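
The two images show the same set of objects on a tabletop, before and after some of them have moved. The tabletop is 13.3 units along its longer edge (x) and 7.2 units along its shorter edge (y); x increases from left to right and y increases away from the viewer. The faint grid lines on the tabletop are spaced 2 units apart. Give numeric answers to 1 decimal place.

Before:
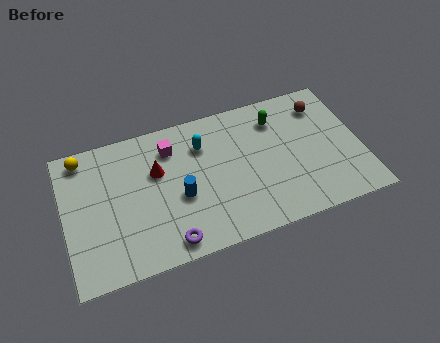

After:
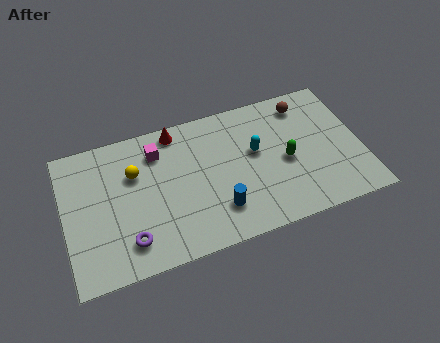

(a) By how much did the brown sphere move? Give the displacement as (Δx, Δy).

(-0.8, 0.3)

The brown sphere was at about (11.8, 5.7) and moved to about (11.0, 6.0).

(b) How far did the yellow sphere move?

2.7

The yellow sphere moved from about (1.0, 6.3) to (3.2, 4.8), a distance of √(2.2² + 1.5²) ≈ 2.7.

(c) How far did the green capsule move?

2.3

From (9.7, 5.6) to (9.9, 3.3), the green capsule covered √(0.2² + 2.3²) ≈ 2.3 units.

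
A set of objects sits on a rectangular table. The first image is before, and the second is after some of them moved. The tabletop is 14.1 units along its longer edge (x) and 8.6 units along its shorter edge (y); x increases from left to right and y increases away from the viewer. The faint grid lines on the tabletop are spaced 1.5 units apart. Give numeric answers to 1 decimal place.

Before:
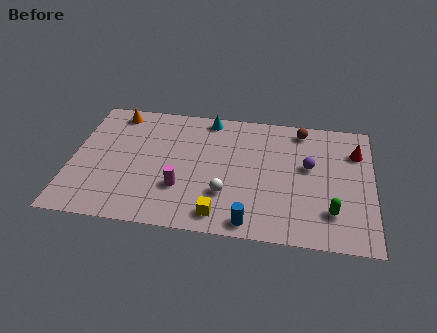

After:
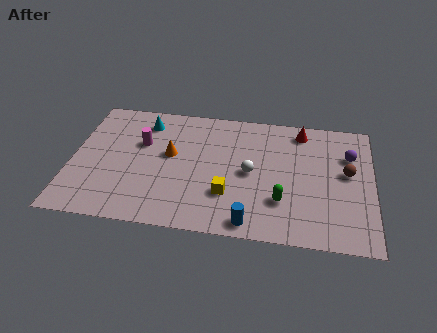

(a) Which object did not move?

the blue cylinder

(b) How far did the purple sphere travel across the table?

2.1

From (11.1, 5.0) to (13.0, 6.0), the purple sphere covered √(1.9² + 1.0²) ≈ 2.1 units.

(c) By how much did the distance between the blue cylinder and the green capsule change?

-1.8

Before: roughly 3.9 units apart; after: 2.1. That's 1.8 units closer together.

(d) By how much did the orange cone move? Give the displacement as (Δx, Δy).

(2.7, -2.6)

The orange cone was at about (1.9, 7.5) and moved to about (4.6, 4.9).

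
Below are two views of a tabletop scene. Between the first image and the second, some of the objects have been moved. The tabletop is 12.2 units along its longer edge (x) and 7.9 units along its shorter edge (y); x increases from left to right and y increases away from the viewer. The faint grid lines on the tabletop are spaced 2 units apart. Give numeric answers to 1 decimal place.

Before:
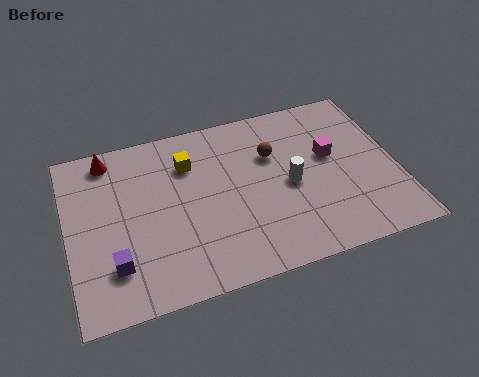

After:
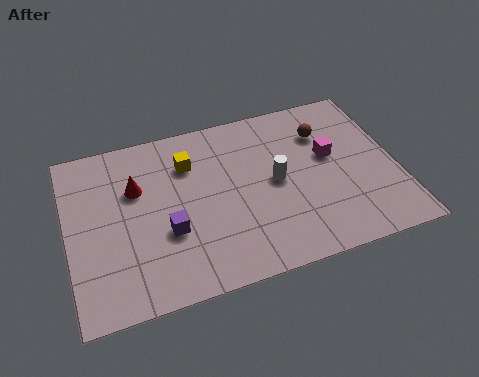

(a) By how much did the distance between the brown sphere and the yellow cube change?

+2.0

They were about 3.1 units apart before and 5.1 after — 2.0 units further apart.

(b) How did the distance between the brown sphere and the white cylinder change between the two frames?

+1.0

They were about 1.7 units apart before and 2.7 after — 1.0 units further apart.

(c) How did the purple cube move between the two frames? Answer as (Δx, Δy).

(2.0, 0.9)

The purple cube was at about (1.6, 2.0) and moved to about (3.6, 2.9).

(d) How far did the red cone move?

1.9

The red cone moved from about (1.7, 6.9) to (2.6, 5.2), a distance of √(0.9² + 1.7²) ≈ 1.9.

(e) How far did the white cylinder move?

0.6

From (8.2, 3.7) to (7.7, 4.0), the white cylinder covered √(0.5² + 0.3²) ≈ 0.6 units.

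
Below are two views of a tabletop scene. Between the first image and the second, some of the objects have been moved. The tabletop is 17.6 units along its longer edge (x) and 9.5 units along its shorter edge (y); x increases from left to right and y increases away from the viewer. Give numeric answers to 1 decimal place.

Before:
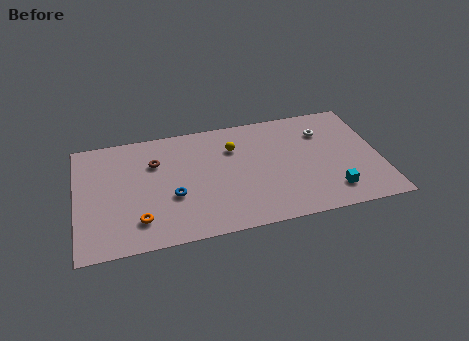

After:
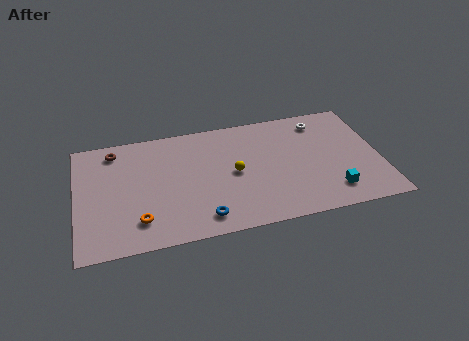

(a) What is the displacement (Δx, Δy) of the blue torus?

(1.6, -2.1)

The blue torus was at about (5.5, 3.6) and moved to about (7.1, 1.5).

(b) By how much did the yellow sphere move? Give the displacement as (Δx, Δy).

(-0.1, -2.1)

From the two frames, the yellow sphere sits at roughly (9.2, 6.8) before and (9.1, 4.7) after.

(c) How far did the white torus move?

0.9

The white torus was near (14.5, 7.0) before and (14.4, 7.9) after, so it travelled √(0.1² + 0.9²) ≈ 0.9 units.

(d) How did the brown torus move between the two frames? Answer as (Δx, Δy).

(-2.3, 1.5)

The brown torus started near (4.6, 6.6) and ended near (2.3, 8.1).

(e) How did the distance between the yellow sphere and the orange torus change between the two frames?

-1.2

Before: roughly 7.4 units apart; after: 6.2. That's 1.2 units closer together.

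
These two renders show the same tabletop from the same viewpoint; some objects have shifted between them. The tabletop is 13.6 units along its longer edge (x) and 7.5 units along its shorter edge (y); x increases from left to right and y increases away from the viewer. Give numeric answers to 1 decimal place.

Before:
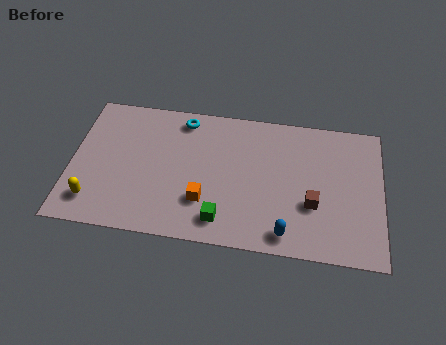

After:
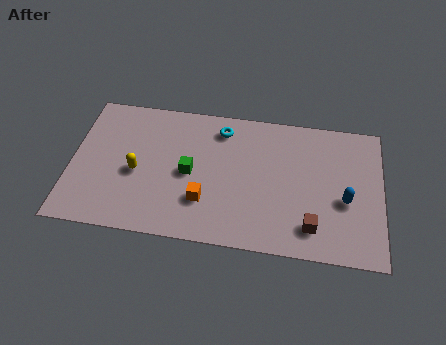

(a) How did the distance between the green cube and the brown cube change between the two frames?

+1.7

They were about 4.1 units apart before and 5.8 after — 1.7 units further apart.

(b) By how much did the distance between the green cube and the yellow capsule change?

-3.3

The distance was about 5.6 in the first image and 2.3 in the second, so they moved 3.3 units closer together.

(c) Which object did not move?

the orange cube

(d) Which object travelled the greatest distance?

the blue capsule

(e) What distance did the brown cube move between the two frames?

1.2

From (10.6, 2.7) to (10.6, 1.5), the brown cube covered √(0.0² + 1.2²) ≈ 1.2 units.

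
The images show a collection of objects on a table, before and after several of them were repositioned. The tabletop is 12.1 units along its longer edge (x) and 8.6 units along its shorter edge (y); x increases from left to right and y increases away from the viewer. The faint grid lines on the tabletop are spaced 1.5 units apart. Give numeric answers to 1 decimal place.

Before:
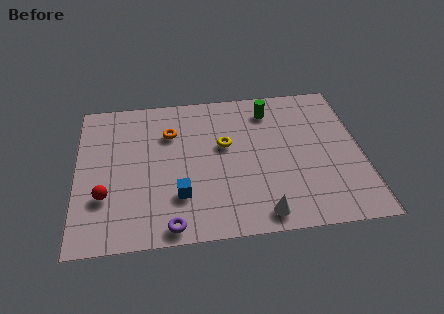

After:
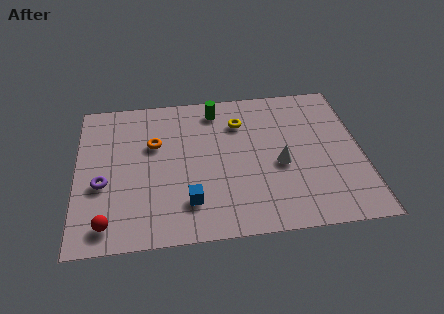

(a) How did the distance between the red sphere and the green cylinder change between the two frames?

-0.6

Before: roughly 8.3 units apart; after: 7.7. That's 0.6 units closer together.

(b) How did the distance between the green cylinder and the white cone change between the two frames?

-1.6

The distance was about 6.0 in the first image and 4.4 in the second, so they moved 1.6 units closer together.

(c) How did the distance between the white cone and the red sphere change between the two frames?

+1.0

The distance was about 6.7 in the first image and 7.7 in the second, so they moved 1.0 units further apart.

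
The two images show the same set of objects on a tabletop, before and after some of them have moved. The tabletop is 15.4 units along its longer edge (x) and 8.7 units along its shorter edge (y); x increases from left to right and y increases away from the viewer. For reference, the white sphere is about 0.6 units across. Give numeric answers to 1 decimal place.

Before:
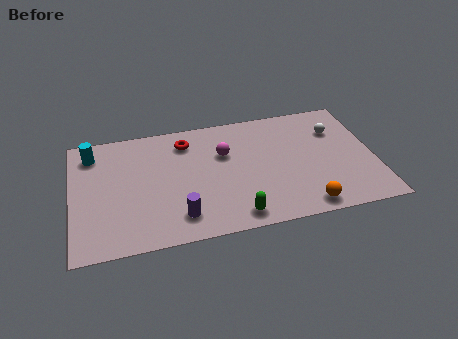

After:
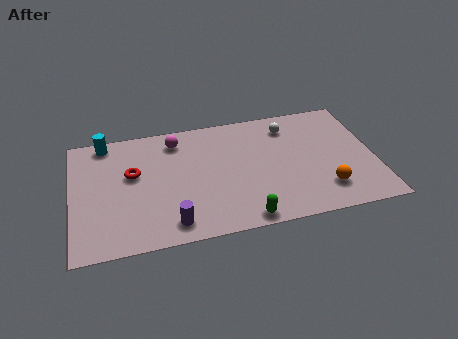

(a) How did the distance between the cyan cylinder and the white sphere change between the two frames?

-3.1

They were about 12.5 units apart before and 9.4 after — 3.1 units closer together.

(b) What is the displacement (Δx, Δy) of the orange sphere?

(1.1, 1.0)

The orange sphere was at about (11.6, 1.0) and moved to about (12.7, 2.0).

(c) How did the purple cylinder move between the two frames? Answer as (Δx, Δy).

(-0.4, -0.4)

From the two frames, the purple cylinder sits at roughly (5.3, 1.7) before and (4.9, 1.3) after.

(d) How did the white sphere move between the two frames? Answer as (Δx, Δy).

(-2.4, 0.8)

The white sphere started near (13.6, 6.2) and ended near (11.2, 7.0).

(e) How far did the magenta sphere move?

2.8

From (7.8, 5.7) to (5.4, 7.2), the magenta sphere covered √(2.4² + 1.5²) ≈ 2.8 units.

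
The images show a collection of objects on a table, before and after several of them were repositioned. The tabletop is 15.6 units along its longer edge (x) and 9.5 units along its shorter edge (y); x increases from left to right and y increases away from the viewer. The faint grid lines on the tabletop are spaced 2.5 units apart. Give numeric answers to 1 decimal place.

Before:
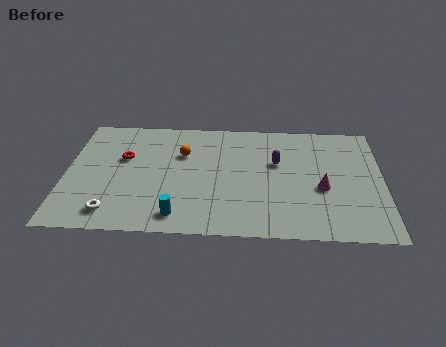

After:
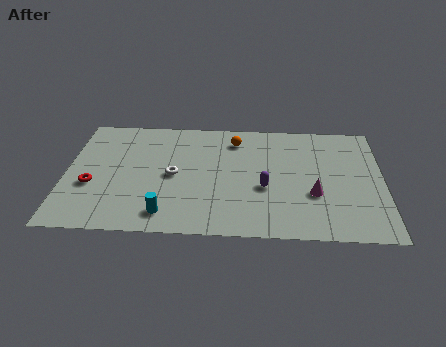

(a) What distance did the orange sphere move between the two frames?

2.9

The orange sphere was near (5.7, 6.4) before and (8.3, 7.7) after, so it travelled √(2.6² + 1.3²) ≈ 2.9 units.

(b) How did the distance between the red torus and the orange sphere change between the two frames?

+5.2

Before: roughly 2.9 units apart; after: 8.1. That's 5.2 units further apart.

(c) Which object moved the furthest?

the white torus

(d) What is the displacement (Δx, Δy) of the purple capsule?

(-0.6, -2.1)

The purple capsule was at about (10.4, 5.9) and moved to about (9.8, 3.8).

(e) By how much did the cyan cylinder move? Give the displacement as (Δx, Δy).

(-0.6, 0.1)

The cyan cylinder was at about (5.6, 1.4) and moved to about (5.0, 1.5).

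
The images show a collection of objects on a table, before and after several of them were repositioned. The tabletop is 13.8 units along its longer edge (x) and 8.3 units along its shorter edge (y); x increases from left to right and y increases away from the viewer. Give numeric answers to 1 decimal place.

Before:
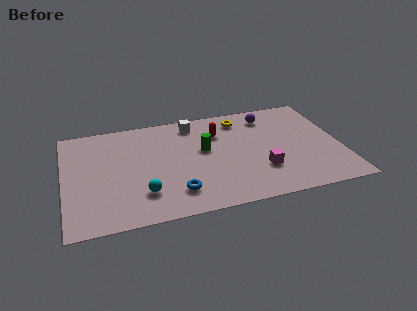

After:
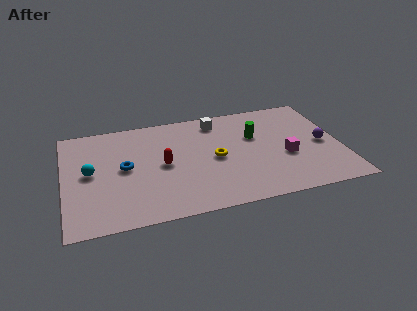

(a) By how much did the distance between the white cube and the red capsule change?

+2.5

Before: roughly 1.6 units apart; after: 4.1. That's 2.5 units further apart.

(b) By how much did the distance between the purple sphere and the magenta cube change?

-2.4

The distance was about 4.4 in the first image and 2.0 in the second, so they moved 2.4 units closer together.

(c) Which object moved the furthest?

the purple sphere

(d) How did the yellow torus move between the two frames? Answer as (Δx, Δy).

(-1.5, -2.9)

From the two frames, the yellow torus sits at roughly (9.0, 6.9) before and (7.5, 4.0) after.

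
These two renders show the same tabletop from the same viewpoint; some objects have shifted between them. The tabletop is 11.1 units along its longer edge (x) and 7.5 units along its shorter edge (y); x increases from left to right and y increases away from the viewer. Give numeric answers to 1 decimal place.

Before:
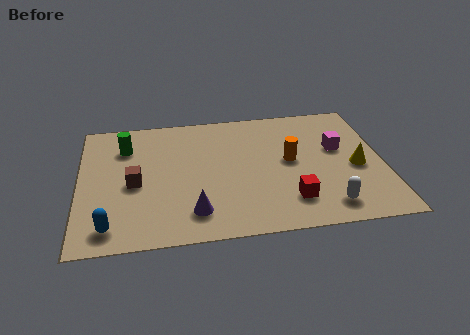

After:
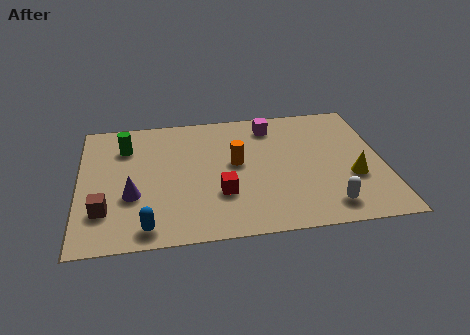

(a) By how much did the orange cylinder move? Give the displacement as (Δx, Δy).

(-2.0, 0.1)

The orange cylinder was at about (7.7, 4.0) and moved to about (5.7, 4.1).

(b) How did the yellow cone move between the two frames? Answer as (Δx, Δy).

(-0.2, -0.6)

From the two frames, the yellow cone sits at roughly (10.1, 3.3) before and (9.9, 2.7) after.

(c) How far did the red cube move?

2.6

The red cube was near (7.6, 1.7) before and (5.1, 2.4) after, so it travelled √(2.5² + 0.7²) ≈ 2.6 units.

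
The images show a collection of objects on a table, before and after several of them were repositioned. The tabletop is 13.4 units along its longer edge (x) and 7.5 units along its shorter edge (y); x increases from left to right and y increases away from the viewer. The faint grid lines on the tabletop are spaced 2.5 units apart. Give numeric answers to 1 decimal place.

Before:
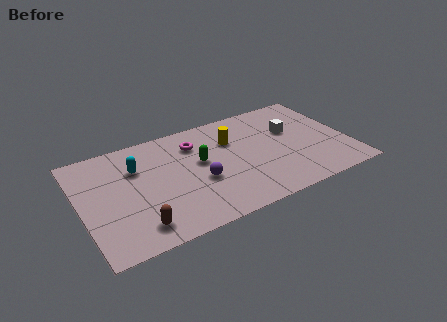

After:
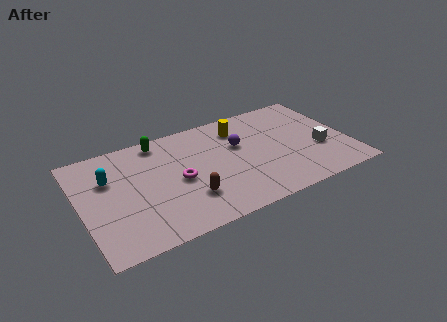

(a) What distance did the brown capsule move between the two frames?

2.7

From (2.5, 1.3) to (5.1, 2.1), the brown capsule covered √(2.6² + 0.8²) ≈ 2.7 units.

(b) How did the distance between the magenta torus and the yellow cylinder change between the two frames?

+2.3

The distance was about 1.9 in the first image and 4.2 in the second, so they moved 2.3 units further apart.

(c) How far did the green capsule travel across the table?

2.9

The green capsule was near (6.0, 4.3) before and (4.2, 6.6) after, so it travelled √(1.8² + 2.3²) ≈ 2.9 units.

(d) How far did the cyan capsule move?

1.4

The cyan capsule was near (2.9, 5.2) before and (1.5, 5.0) after, so it travelled √(1.4² + 0.2²) ≈ 1.4 units.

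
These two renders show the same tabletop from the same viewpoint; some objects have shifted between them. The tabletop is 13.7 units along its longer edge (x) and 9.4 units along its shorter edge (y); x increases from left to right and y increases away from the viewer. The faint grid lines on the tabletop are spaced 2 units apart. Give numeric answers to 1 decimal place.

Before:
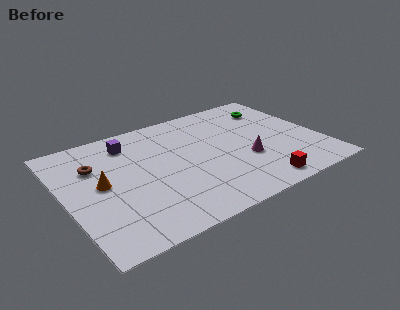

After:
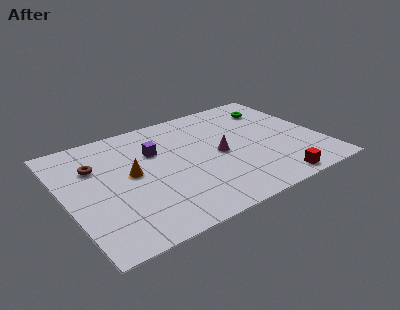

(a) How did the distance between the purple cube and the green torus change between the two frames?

-1.1

They were about 8.0 units apart before and 6.9 after — 1.1 units closer together.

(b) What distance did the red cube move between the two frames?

0.8

From (9.7, 1.1) to (10.5, 0.9), the red cube covered √(0.8² + 0.2²) ≈ 0.8 units.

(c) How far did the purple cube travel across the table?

1.8

The purple cube was near (3.8, 7.6) before and (5.0, 6.3) after, so it travelled √(1.2² + 1.3²) ≈ 1.8 units.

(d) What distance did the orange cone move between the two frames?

1.6

From (1.9, 4.9) to (3.5, 5.0), the orange cone covered √(1.6² + 0.1²) ≈ 1.6 units.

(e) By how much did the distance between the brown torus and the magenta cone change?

-1.6

Before: roughly 8.3 units apart; after: 6.7. That's 1.6 units closer together.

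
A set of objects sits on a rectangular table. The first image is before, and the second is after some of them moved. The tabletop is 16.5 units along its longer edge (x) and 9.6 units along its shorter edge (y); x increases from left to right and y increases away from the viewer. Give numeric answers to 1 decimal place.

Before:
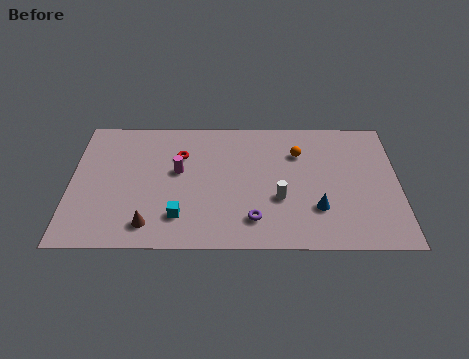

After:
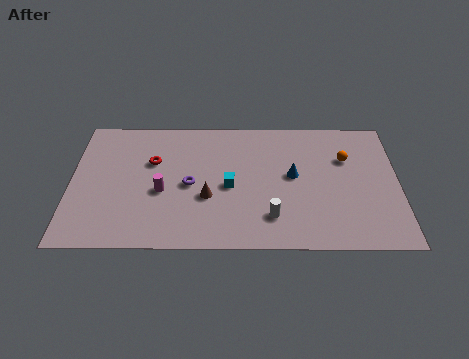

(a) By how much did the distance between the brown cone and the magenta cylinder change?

-1.8

Before: roughly 4.1 units apart; after: 2.3. That's 1.8 units closer together.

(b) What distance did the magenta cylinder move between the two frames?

1.7

The magenta cylinder moved from about (5.4, 5.5) to (4.6, 4.0), a distance of √(0.8² + 1.5²) ≈ 1.7.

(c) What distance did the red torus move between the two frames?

1.5

The red torus moved from about (5.5, 6.7) to (4.1, 6.2), a distance of √(1.4² + 0.5²) ≈ 1.5.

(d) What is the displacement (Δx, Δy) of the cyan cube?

(2.5, 2.2)

The cyan cube started near (5.5, 2.2) and ended near (8.0, 4.4).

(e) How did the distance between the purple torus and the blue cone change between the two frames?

+1.9

The distance was about 3.3 in the first image and 5.2 in the second, so they moved 1.9 units further apart.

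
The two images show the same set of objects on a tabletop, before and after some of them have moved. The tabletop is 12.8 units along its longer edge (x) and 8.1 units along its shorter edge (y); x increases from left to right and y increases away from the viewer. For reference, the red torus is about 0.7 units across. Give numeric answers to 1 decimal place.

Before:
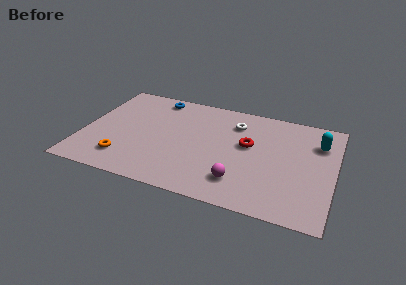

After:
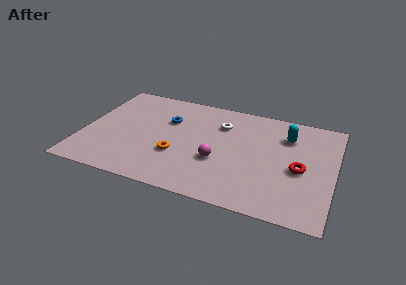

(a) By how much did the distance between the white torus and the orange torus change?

-3.3

They were about 7.0 units apart before and 3.7 after — 3.3 units closer together.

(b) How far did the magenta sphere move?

1.7

The magenta sphere was near (8.2, 1.8) before and (7.0, 3.0) after, so it travelled √(1.2² + 1.2²) ≈ 1.7 units.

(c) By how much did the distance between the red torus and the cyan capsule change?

-1.2

The distance was about 3.7 in the first image and 2.5 in the second, so they moved 1.2 units closer together.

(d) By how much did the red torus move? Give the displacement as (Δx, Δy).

(2.7, -1.1)

The red torus was at about (8.4, 4.7) and moved to about (11.1, 3.6).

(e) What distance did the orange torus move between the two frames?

2.8

The orange torus was near (2.3, 1.7) before and (4.9, 2.8) after, so it travelled √(2.6² + 1.1²) ≈ 2.8 units.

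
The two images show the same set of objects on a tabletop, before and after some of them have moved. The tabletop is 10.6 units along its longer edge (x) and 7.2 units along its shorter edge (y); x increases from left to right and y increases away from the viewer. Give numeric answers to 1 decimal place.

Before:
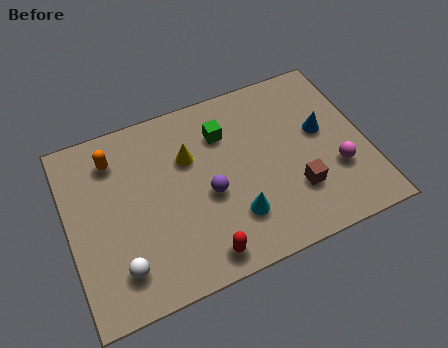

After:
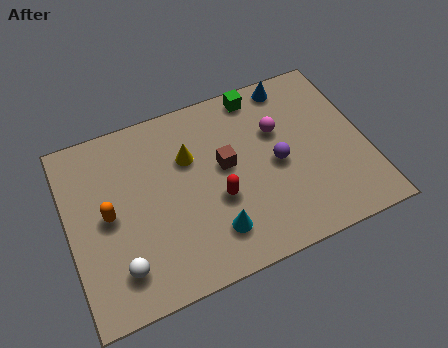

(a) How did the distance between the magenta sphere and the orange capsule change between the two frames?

-2.0

The distance was about 8.3 in the first image and 6.3 in the second, so they moved 2.0 units closer together.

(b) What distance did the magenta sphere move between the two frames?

2.9

The magenta sphere was near (9.4, 2.4) before and (7.6, 4.7) after, so it travelled √(1.8² + 2.3²) ≈ 2.9 units.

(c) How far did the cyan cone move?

0.9

The cyan cone moved from about (5.7, 1.9) to (4.9, 1.6), a distance of √(0.8² + 0.3²) ≈ 0.9.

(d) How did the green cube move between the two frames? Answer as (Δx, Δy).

(1.4, 1.1)

The green cube started near (5.7, 5.3) and ended near (7.1, 6.4).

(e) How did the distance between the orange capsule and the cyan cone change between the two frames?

-1.4

The distance was about 5.4 in the first image and 4.0 in the second, so they moved 1.4 units closer together.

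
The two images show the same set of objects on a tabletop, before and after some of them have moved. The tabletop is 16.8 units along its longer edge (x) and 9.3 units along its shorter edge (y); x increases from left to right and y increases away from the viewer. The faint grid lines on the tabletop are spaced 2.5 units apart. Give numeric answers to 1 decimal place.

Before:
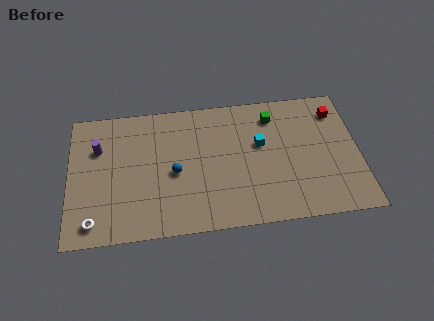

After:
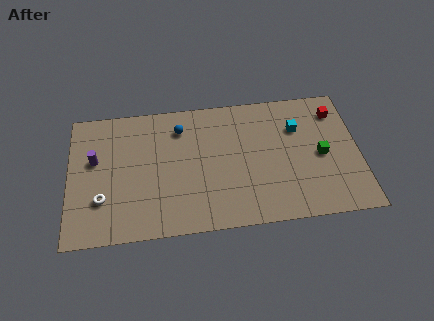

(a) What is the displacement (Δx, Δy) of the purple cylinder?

(-0.2, -0.8)

From the two frames, the purple cylinder sits at roughly (1.7, 6.4) before and (1.5, 5.6) after.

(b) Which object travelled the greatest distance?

the green cube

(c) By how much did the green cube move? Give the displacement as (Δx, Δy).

(2.7, -3.1)

The green cube was at about (11.9, 7.5) and moved to about (14.6, 4.4).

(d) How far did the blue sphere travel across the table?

3.1

The blue sphere was near (6.1, 4.2) before and (6.5, 7.3) after, so it travelled √(0.4² + 3.1²) ≈ 3.1 units.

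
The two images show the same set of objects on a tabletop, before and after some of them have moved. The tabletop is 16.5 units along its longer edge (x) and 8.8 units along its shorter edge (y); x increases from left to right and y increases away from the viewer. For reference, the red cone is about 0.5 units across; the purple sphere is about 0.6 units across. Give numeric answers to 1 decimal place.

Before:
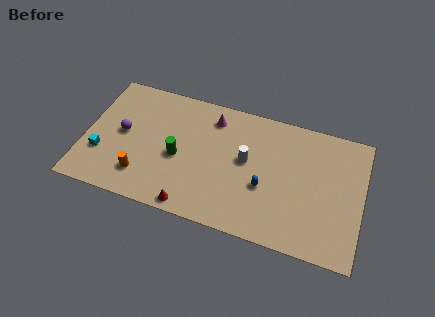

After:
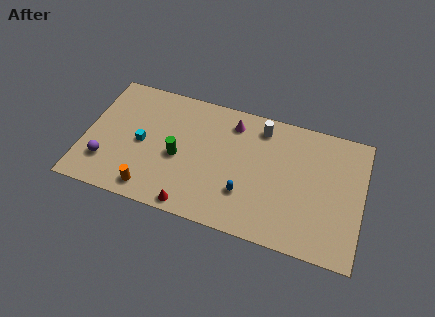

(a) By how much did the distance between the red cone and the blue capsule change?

-1.4

They were about 4.9 units apart before and 3.5 after — 1.4 units closer together.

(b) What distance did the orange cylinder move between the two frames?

1.0

The orange cylinder moved from about (3.6, 2.0) to (4.2, 1.2), a distance of √(0.6² + 0.8²) ≈ 1.0.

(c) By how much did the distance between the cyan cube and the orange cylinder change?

+0.5

Before: roughly 2.6 units apart; after: 3.1. That's 0.5 units further apart.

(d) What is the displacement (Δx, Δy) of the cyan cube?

(2.3, 1.4)

From the two frames, the cyan cube sits at roughly (1.1, 2.8) before and (3.4, 4.2) after.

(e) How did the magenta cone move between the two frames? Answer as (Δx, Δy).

(1.2, 0.0)

The magenta cone was at about (7.4, 7.2) and moved to about (8.6, 7.2).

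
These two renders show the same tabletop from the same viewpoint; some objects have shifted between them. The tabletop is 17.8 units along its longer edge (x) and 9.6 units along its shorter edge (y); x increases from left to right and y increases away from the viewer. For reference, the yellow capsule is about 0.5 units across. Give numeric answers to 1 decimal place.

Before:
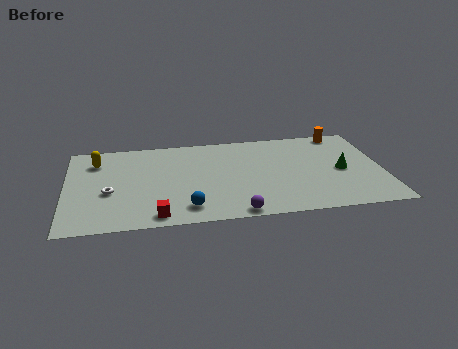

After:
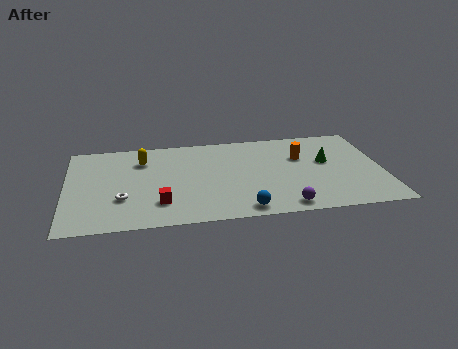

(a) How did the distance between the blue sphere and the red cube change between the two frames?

+3.0

Before: roughly 1.8 units apart; after: 4.8. That's 3.0 units further apart.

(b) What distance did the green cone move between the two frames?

1.4

The green cone moved from about (15.5, 4.5) to (14.7, 5.6), a distance of √(0.8² + 1.1²) ≈ 1.4.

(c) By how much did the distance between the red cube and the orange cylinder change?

-4.2

The distance was about 13.2 in the first image and 9.0 in the second, so they moved 4.2 units closer together.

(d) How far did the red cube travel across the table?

1.3

The red cube was near (5.0, 1.1) before and (5.2, 2.4) after, so it travelled √(0.2² + 1.3²) ≈ 1.3 units.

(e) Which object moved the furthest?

the orange cylinder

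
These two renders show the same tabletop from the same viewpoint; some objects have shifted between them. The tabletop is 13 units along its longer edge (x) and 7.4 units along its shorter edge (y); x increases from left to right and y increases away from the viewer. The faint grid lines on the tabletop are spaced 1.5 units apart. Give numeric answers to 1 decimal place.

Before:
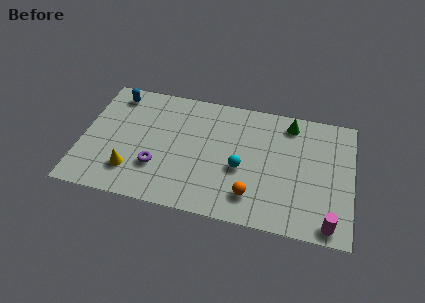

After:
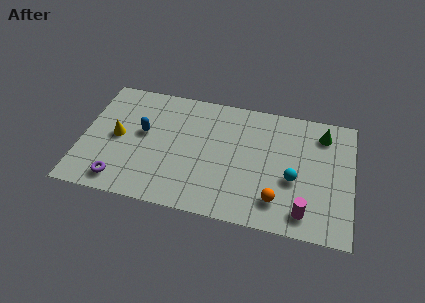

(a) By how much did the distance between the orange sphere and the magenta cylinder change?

-2.4

Before: roughly 3.8 units apart; after: 1.4. That's 2.4 units closer together.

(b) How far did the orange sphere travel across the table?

1.2

The orange sphere moved from about (8.3, 1.6) to (9.5, 1.6), a distance of √(1.2² + 0.0²) ≈ 1.2.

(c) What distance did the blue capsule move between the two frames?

2.6

The blue capsule was near (1.4, 6.3) before and (2.9, 4.2) after, so it travelled √(1.5² + 2.1²) ≈ 2.6 units.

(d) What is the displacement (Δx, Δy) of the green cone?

(1.6, -0.3)

From the two frames, the green cone sits at roughly (9.9, 6.3) before and (11.5, 6.0) after.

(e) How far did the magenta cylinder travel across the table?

1.3

The magenta cylinder moved from about (12.0, 0.8) to (10.8, 1.2), a distance of √(1.2² + 0.4²) ≈ 1.3.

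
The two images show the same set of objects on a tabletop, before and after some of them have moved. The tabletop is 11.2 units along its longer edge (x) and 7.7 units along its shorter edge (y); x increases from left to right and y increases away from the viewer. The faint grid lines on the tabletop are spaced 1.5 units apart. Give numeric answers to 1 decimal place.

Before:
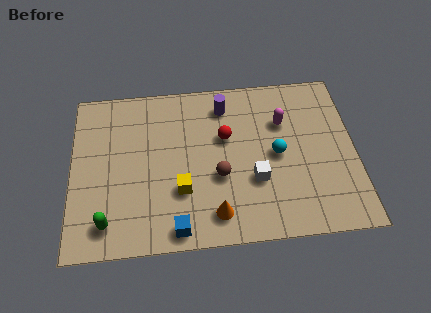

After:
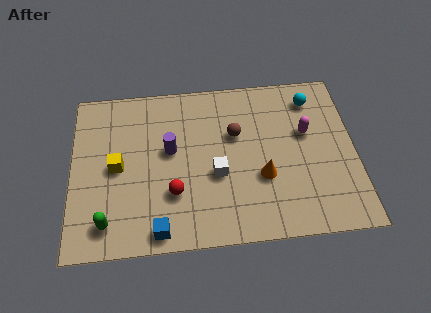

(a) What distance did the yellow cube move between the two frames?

2.8

From (4.3, 2.5) to (1.8, 3.8), the yellow cube covered √(2.5² + 1.3²) ≈ 2.8 units.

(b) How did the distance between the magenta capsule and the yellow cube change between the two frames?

+2.6

The distance was about 5.0 in the first image and 7.6 in the second, so they moved 2.6 units further apart.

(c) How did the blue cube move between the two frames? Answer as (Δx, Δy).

(-0.7, 0.0)

The blue cube was at about (4.1, 0.8) and moved to about (3.4, 0.8).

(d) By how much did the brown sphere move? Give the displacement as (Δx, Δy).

(0.7, 1.9)

From the two frames, the brown sphere sits at roughly (5.8, 3.0) before and (6.5, 4.9) after.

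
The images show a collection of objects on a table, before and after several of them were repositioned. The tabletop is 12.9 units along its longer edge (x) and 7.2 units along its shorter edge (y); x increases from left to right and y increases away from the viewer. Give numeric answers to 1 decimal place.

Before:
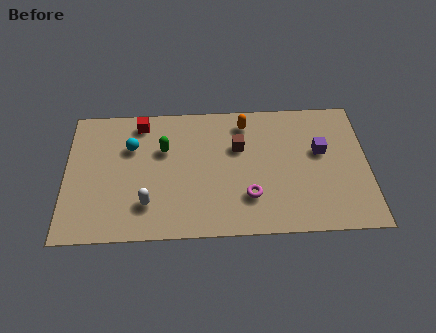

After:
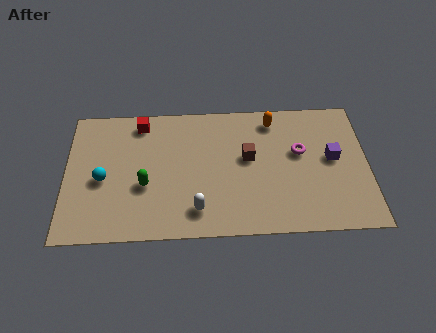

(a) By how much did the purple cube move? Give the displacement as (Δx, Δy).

(0.5, -0.4)

The purple cube was at about (10.9, 4.3) and moved to about (11.4, 3.9).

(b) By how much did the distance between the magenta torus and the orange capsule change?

-1.9

Before: roughly 4.0 units apart; after: 2.1. That's 1.9 units closer together.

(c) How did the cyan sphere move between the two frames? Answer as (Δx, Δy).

(-1.2, -1.7)

The cyan sphere started near (2.8, 4.9) and ended near (1.6, 3.2).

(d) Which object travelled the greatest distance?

the magenta torus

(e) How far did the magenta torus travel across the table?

3.2

The magenta torus moved from about (7.8, 2.0) to (10.0, 4.3), a distance of √(2.2² + 2.3²) ≈ 3.2.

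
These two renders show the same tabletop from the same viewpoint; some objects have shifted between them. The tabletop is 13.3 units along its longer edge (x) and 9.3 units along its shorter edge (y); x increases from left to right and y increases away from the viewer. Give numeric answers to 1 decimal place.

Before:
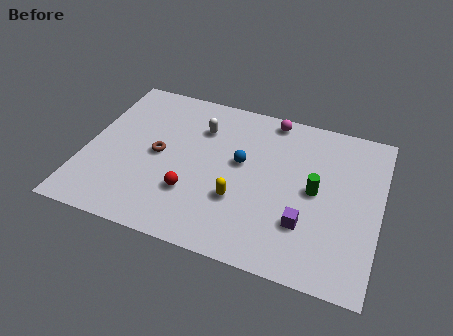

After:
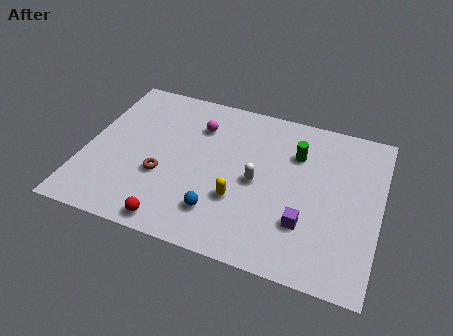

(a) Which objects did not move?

the purple cube and the yellow capsule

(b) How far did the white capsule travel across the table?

3.7

The white capsule moved from about (5.0, 6.8) to (7.8, 4.4), a distance of √(2.8² + 2.4²) ≈ 3.7.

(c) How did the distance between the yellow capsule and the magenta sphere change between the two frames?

-1.0

The distance was about 5.4 in the first image and 4.4 in the second, so they moved 1.0 units closer together.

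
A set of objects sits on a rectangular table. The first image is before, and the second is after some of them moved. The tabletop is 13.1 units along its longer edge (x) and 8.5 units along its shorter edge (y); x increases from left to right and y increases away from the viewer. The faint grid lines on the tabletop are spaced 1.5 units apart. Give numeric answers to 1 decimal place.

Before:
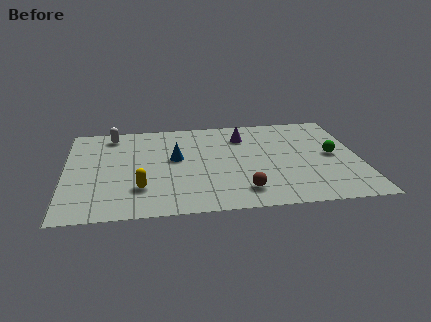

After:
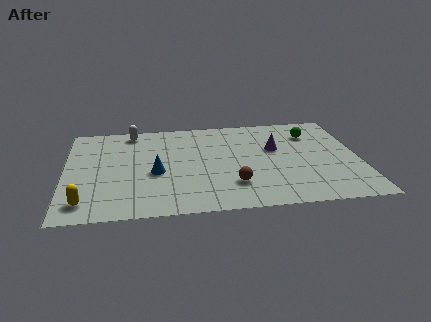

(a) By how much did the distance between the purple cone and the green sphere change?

-2.4

The distance was about 4.5 in the first image and 2.1 in the second, so they moved 2.4 units closer together.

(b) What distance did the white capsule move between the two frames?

0.9

The white capsule was near (2.1, 7.3) before and (3.0, 7.5) after, so it travelled √(0.9² + 0.2²) ≈ 0.9 units.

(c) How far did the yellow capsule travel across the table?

2.6

The yellow capsule moved from about (3.3, 2.3) to (0.9, 1.4), a distance of √(2.4² + 0.9²) ≈ 2.6.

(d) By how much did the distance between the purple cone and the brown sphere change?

-1.3

Before: roughly 4.9 units apart; after: 3.6. That's 1.3 units closer together.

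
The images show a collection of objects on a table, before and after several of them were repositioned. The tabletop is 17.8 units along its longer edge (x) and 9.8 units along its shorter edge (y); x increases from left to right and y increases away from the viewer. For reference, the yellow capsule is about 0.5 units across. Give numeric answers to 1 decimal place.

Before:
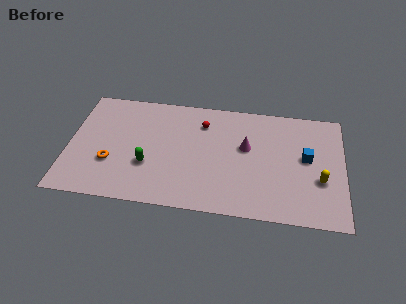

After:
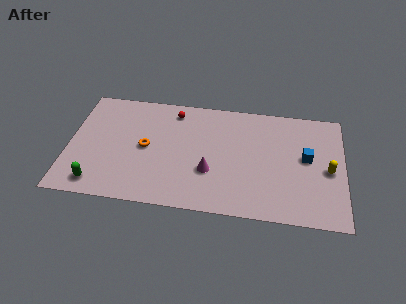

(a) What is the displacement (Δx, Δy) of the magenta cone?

(-2.3, -2.4)

The magenta cone started near (11.5, 5.8) and ended near (9.2, 3.4).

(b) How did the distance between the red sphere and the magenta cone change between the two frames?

+2.1

The distance was about 3.4 in the first image and 5.5 in the second, so they moved 2.1 units further apart.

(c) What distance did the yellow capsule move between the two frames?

1.0

The yellow capsule moved from about (16.3, 3.6) to (16.8, 4.5), a distance of √(0.5² + 0.9²) ≈ 1.0.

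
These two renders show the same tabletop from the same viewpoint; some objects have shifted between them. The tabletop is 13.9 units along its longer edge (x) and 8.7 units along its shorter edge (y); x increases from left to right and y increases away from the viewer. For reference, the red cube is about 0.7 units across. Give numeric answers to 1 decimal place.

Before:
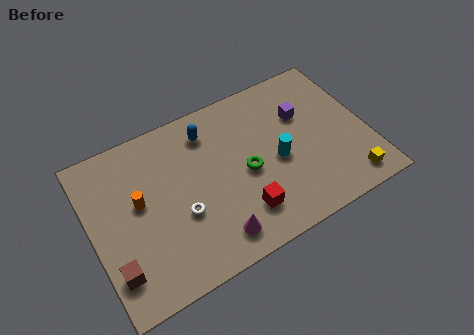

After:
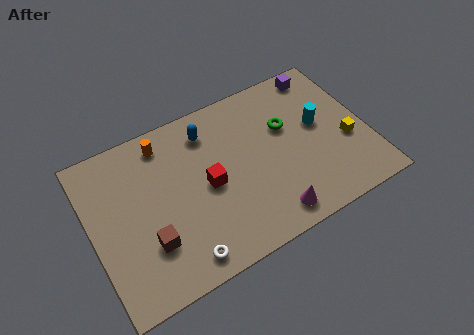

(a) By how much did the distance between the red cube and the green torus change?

+2.3

Before: roughly 2.1 units apart; after: 4.4. That's 2.3 units further apart.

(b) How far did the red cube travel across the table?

2.6

The red cube was near (7.2, 2.0) before and (5.8, 4.2) after, so it travelled √(1.4² + 2.2²) ≈ 2.6 units.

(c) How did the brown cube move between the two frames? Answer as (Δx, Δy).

(1.8, 0.6)

From the two frames, the brown cube sits at roughly (0.8, 2.0) before and (2.6, 2.6) after.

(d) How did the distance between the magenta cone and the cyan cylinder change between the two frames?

+0.4

The distance was about 4.4 in the first image and 4.8 in the second, so they moved 0.4 units further apart.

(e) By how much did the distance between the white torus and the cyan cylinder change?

+3.5

They were about 5.0 units apart before and 8.5 after — 3.5 units further apart.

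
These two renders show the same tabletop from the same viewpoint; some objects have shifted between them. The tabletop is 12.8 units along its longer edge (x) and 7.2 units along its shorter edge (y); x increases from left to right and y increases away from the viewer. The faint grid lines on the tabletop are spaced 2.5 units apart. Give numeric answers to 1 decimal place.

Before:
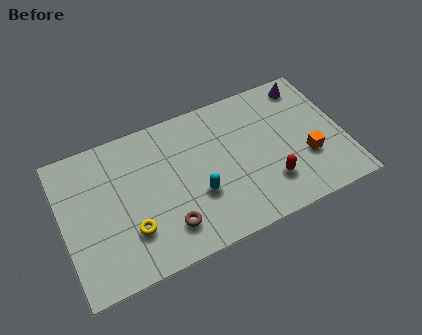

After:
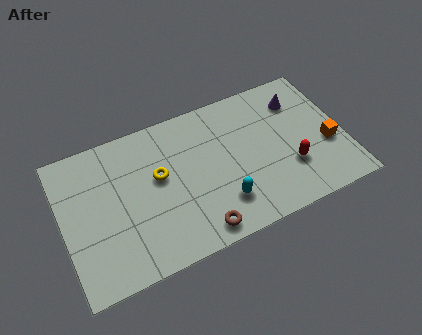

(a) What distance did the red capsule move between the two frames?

1.1

The red capsule moved from about (9.2, 1.9) to (10.2, 2.3), a distance of √(1.0² + 0.4²) ≈ 1.1.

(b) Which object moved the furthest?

the yellow torus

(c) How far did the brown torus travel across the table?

1.5

The brown torus was near (4.5, 1.6) before and (5.8, 0.9) after, so it travelled √(1.3² + 0.7²) ≈ 1.5 units.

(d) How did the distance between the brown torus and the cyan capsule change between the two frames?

-0.3

The distance was about 1.8 in the first image and 1.5 in the second, so they moved 0.3 units closer together.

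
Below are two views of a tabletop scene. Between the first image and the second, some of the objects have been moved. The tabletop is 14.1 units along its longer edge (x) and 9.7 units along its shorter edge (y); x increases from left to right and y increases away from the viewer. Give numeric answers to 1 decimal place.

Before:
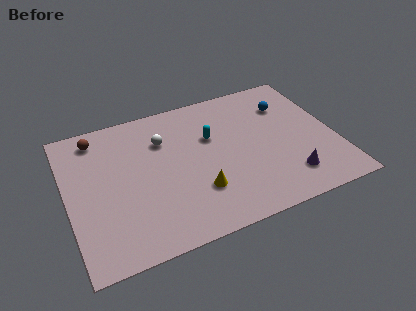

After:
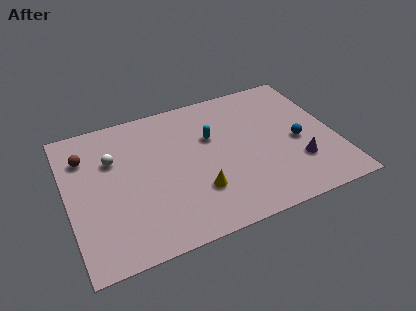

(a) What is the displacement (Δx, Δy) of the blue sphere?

(0.2, -2.8)

The blue sphere was at about (11.9, 7.1) and moved to about (12.1, 4.3).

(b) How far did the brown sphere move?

1.3

The brown sphere moved from about (1.8, 8.3) to (1.1, 7.2), a distance of √(0.7² + 1.1²) ≈ 1.3.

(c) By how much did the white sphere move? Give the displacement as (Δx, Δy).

(-2.7, -0.4)

The white sphere was at about (5.2, 6.9) and moved to about (2.5, 6.5).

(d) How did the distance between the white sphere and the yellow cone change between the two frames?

+1.2

The distance was about 4.3 in the first image and 5.5 in the second, so they moved 1.2 units further apart.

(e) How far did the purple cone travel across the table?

1.0

From (11.3, 2.0) to (11.9, 2.8), the purple cone covered √(0.6² + 0.8²) ≈ 1.0 units.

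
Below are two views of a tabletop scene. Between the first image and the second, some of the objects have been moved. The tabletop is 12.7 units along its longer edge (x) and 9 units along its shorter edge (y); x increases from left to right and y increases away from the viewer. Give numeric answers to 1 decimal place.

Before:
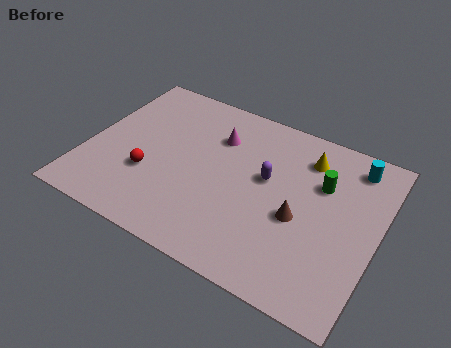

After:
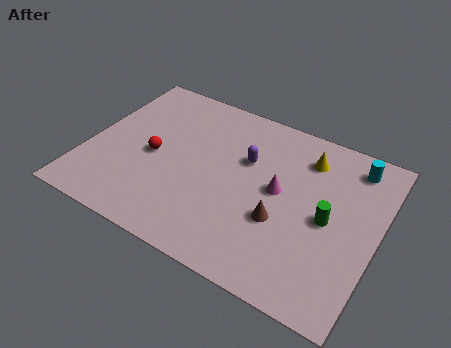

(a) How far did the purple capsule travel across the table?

1.2

From (7.8, 5.2) to (6.8, 5.8), the purple capsule covered √(1.0² + 0.6²) ≈ 1.2 units.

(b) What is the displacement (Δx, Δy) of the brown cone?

(-0.7, -0.5)

From the two frames, the brown cone sits at roughly (9.4, 3.8) before and (8.7, 3.3) after.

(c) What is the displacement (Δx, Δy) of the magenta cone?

(3.0, -1.7)

The magenta cone started near (5.4, 6.5) and ended near (8.4, 4.8).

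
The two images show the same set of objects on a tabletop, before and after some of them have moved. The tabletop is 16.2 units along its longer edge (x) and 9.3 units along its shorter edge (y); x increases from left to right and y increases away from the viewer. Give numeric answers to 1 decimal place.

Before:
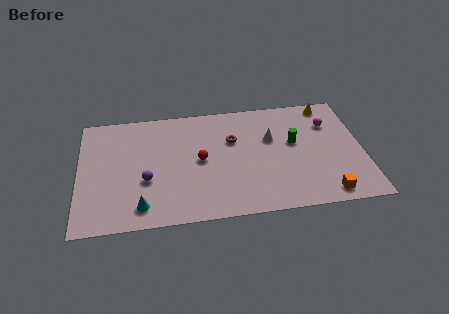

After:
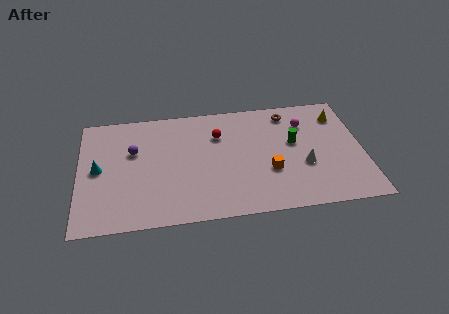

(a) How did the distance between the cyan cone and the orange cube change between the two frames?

-0.6

Before: roughly 10.4 units apart; after: 9.8. That's 0.6 units closer together.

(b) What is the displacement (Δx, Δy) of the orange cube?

(-3.1, 2.2)

From the two frames, the orange cube sits at roughly (13.9, 1.1) before and (10.8, 3.3) after.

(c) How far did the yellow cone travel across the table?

1.2

From (14.4, 8.3) to (15.0, 7.3), the yellow cone covered √(0.6² + 1.0²) ≈ 1.2 units.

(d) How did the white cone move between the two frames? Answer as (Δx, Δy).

(1.8, -2.4)

From the two frames, the white cone sits at roughly (11.0, 5.9) before and (12.8, 3.5) after.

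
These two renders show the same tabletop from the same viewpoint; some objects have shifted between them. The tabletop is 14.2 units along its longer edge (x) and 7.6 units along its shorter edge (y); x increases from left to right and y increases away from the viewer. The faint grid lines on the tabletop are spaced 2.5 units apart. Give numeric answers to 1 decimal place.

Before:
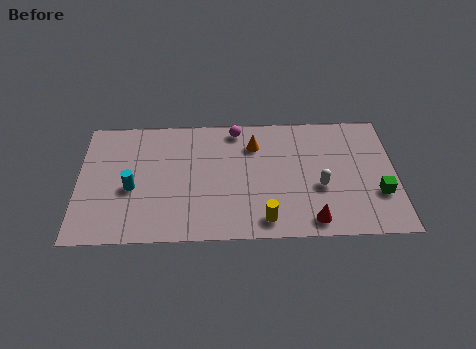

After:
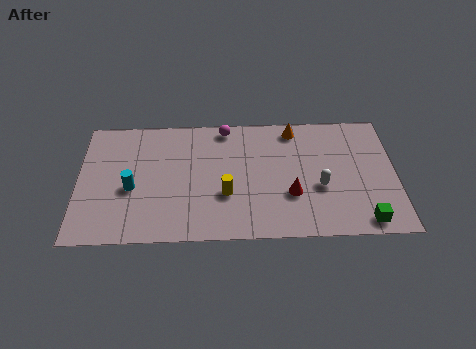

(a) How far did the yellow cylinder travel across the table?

2.3

From (8.3, 1.1) to (6.6, 2.7), the yellow cylinder covered √(1.7² + 1.6²) ≈ 2.3 units.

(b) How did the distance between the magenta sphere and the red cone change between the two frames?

-1.5

The distance was about 6.6 in the first image and 5.1 in the second, so they moved 1.5 units closer together.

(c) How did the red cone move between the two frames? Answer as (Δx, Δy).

(-0.9, 1.6)

From the two frames, the red cone sits at roughly (10.4, 1.0) before and (9.5, 2.6) after.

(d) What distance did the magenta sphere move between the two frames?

0.5

From (7.1, 6.7) to (6.6, 6.8), the magenta sphere covered √(0.5² + 0.1²) ≈ 0.5 units.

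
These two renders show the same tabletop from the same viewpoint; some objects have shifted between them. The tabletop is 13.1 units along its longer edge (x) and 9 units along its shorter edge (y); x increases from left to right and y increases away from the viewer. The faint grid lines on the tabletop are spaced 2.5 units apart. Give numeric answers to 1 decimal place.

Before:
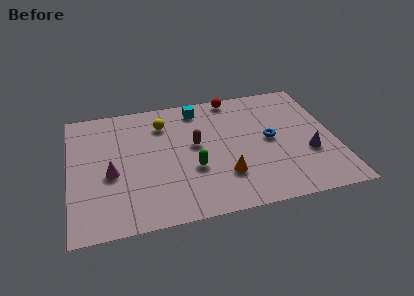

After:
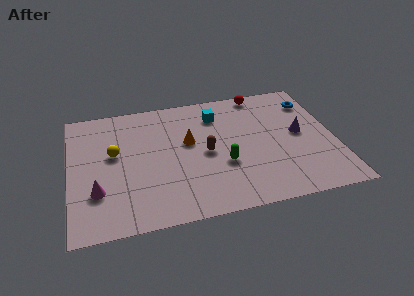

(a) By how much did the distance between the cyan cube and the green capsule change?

-0.7

Before: roughly 4.4 units apart; after: 3.7. That's 0.7 units closer together.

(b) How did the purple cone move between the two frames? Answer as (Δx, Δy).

(-0.3, 1.5)

The purple cone started near (11.7, 3.2) and ended near (11.4, 4.7).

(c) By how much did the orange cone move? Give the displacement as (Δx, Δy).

(-1.6, 2.8)

The orange cone started near (7.5, 2.5) and ended near (5.9, 5.3).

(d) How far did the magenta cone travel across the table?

1.3

The magenta cone moved from about (2.0, 3.8) to (1.3, 2.7), a distance of √(0.7² + 1.1²) ≈ 1.3.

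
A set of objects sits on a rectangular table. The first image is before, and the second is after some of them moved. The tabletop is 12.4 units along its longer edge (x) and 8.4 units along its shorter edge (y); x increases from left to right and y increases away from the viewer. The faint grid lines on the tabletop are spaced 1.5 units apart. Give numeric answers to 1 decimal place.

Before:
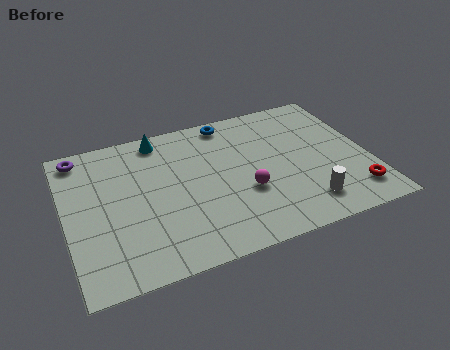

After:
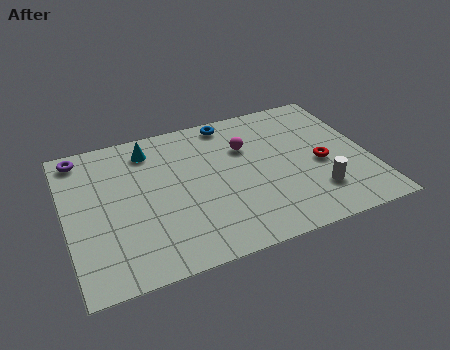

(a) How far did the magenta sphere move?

2.6

The magenta sphere was near (7.2, 3.1) before and (7.5, 5.7) after, so it travelled √(0.3² + 2.6²) ≈ 2.6 units.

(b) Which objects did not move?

the blue torus and the purple torus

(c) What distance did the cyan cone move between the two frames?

0.7

The cyan cone was near (4.1, 7.4) before and (3.6, 6.9) after, so it travelled √(0.5² + 0.5²) ≈ 0.7 units.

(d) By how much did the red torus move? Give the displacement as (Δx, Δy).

(-1.1, 2.1)

The red torus started near (11.5, 1.6) and ended near (10.4, 3.7).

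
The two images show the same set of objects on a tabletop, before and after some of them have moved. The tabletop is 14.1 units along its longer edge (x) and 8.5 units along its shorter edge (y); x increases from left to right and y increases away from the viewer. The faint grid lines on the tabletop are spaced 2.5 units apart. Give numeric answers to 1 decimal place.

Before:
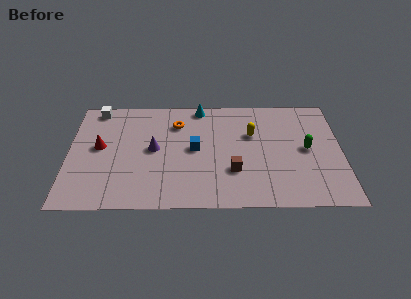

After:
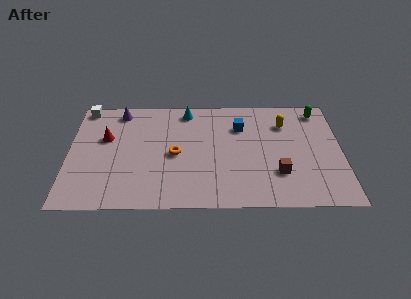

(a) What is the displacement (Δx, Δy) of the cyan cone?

(-0.7, -0.3)

The cyan cone started near (6.8, 7.7) and ended near (6.1, 7.4).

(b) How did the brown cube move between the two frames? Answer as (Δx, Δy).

(2.3, -0.2)

The brown cube was at about (8.5, 2.7) and moved to about (10.8, 2.5).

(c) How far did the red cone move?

0.8

From (1.6, 4.6) to (1.9, 5.3), the red cone covered √(0.3² + 0.7²) ≈ 0.8 units.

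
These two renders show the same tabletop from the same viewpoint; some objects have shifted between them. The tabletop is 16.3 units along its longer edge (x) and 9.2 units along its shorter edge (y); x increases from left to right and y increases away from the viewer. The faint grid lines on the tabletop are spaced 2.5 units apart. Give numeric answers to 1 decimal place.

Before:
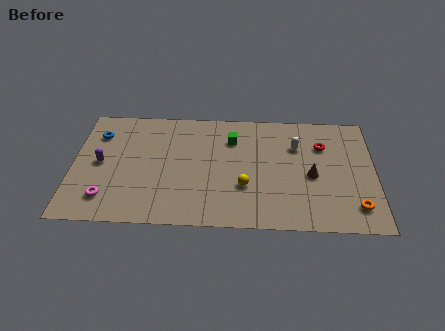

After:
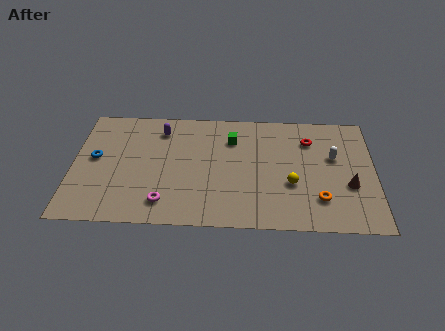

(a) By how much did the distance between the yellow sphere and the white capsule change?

-1.1

Before: roughly 4.3 units apart; after: 3.2. That's 1.1 units closer together.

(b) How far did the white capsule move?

2.2

The white capsule was near (12.1, 6.4) before and (14.1, 5.6) after, so it travelled √(2.0² + 0.8²) ≈ 2.2 units.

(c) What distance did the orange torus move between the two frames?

2.0

The orange torus was near (15.2, 1.8) before and (13.3, 2.3) after, so it travelled √(1.9² + 0.5²) ≈ 2.0 units.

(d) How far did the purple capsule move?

4.3

The purple capsule moved from about (1.5, 4.6) to (4.7, 7.4), a distance of √(3.2² + 2.8²) ≈ 4.3.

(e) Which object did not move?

the green cube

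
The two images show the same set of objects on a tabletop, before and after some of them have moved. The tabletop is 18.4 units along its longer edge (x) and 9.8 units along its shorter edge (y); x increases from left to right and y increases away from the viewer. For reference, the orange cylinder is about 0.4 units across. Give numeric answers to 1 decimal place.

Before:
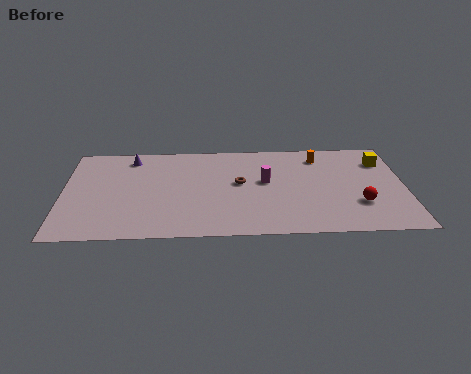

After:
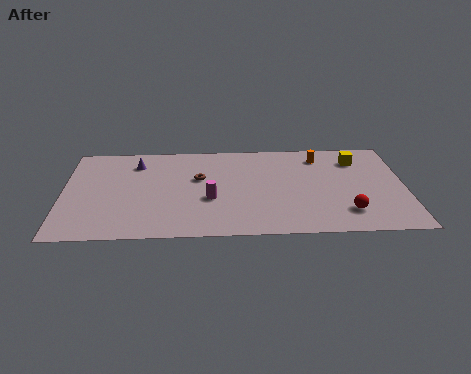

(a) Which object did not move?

the orange cylinder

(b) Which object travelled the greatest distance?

the magenta cylinder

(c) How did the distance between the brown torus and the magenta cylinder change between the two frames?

+0.9

They were about 1.4 units apart before and 2.3 after — 0.9 units further apart.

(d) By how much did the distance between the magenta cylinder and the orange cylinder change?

+3.4

They were about 3.9 units apart before and 7.3 after — 3.4 units further apart.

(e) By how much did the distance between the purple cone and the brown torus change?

-2.8

Before: roughly 6.6 units apart; after: 3.8. That's 2.8 units closer together.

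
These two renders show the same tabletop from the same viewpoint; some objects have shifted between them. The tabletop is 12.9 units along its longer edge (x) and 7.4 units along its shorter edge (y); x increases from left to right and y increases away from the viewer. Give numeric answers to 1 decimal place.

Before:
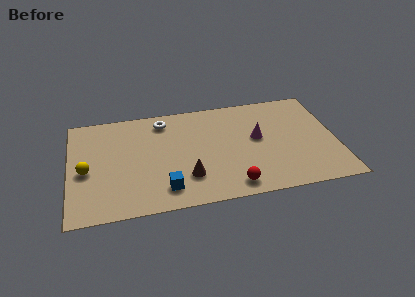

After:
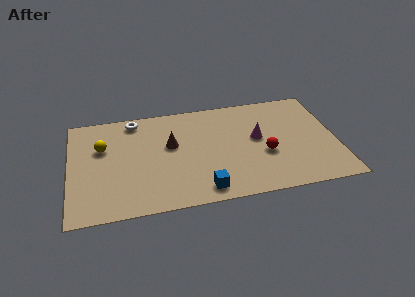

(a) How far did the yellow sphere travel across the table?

1.7

The yellow sphere was near (0.8, 3.3) before and (1.6, 4.8) after, so it travelled √(0.8² + 1.5²) ≈ 1.7 units.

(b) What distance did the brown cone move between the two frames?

2.5

The brown cone moved from about (5.6, 2.0) to (4.9, 4.4), a distance of √(0.7² + 2.4²) ≈ 2.5.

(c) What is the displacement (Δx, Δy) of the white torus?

(-1.4, 0.3)

The white torus started near (4.6, 6.2) and ended near (3.2, 6.5).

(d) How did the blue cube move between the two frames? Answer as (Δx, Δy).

(1.8, -0.4)

The blue cube was at about (4.5, 1.4) and moved to about (6.3, 1.0).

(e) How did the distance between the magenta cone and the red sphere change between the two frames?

-2.2

They were about 3.4 units apart before and 1.2 after — 2.2 units closer together.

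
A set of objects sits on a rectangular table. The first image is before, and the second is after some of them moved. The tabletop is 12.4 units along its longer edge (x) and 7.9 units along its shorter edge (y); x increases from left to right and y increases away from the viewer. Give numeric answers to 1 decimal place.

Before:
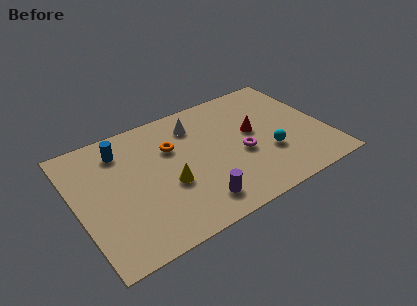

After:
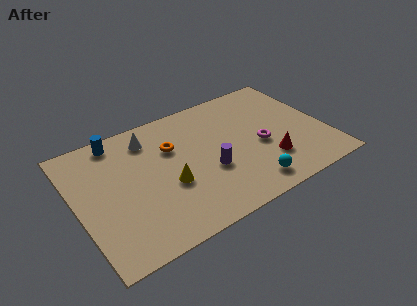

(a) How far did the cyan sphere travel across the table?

2.0

The cyan sphere was near (9.4, 2.7) before and (8.1, 1.2) after, so it travelled √(1.3² + 1.5²) ≈ 2.0 units.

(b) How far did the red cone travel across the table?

2.2

The red cone was near (8.9, 4.4) before and (9.3, 2.2) after, so it travelled √(0.4² + 2.2²) ≈ 2.2 units.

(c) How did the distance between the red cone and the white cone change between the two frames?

+3.6

The distance was about 3.2 in the first image and 6.8 in the second, so they moved 3.6 units further apart.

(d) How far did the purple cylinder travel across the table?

1.8

The purple cylinder moved from about (5.5, 1.4) to (6.4, 3.0), a distance of √(0.9² + 1.6²) ≈ 1.8.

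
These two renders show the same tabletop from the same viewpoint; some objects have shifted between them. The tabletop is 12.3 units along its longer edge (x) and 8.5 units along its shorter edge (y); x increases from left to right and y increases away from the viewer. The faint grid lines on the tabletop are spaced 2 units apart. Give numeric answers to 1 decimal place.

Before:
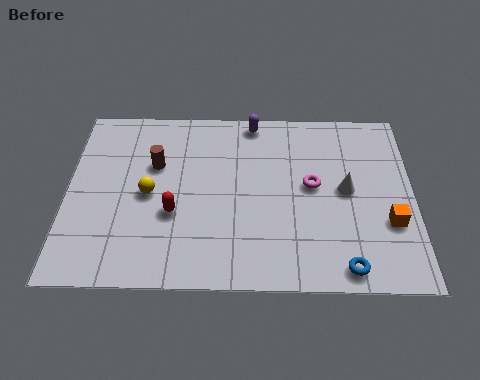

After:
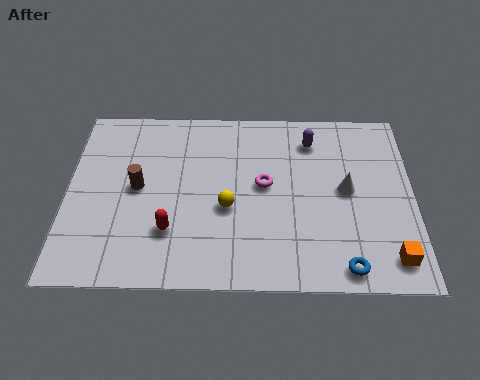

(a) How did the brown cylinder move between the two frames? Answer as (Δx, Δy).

(-0.6, -1.1)

The brown cylinder started near (3.1, 5.5) and ended near (2.5, 4.4).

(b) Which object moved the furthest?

the yellow sphere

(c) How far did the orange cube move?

1.6

The orange cube moved from about (11.4, 2.9) to (11.4, 1.3), a distance of √(0.0² + 1.6²) ≈ 1.6.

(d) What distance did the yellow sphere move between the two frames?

2.9

The yellow sphere was near (2.9, 4.1) before and (5.7, 3.5) after, so it travelled √(2.8² + 0.6²) ≈ 2.9 units.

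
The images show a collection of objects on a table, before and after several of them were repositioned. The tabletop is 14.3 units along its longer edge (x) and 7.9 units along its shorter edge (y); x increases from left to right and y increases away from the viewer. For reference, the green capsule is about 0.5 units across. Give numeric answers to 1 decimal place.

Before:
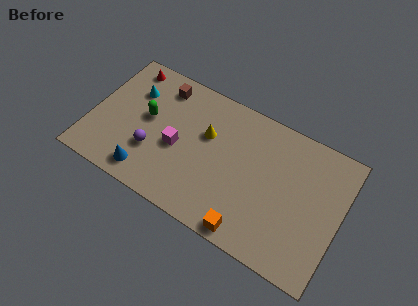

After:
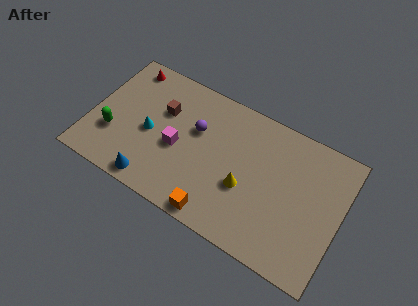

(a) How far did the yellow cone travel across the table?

3.1

The yellow cone was near (6.5, 5.0) before and (9.0, 3.1) after, so it travelled √(2.5² + 1.9²) ≈ 3.1 units.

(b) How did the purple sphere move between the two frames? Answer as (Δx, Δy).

(2.2, 2.4)

The purple sphere started near (3.7, 2.6) and ended near (5.9, 5.0).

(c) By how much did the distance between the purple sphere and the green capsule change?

+3.2

The distance was about 1.9 in the first image and 5.1 in the second, so they moved 3.2 units further apart.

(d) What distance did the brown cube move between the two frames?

1.4

The brown cube moved from about (3.6, 6.6) to (3.9, 5.2), a distance of √(0.3² + 1.4²) ≈ 1.4.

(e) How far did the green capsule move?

2.5

From (3.1, 4.4) to (1.4, 2.6), the green capsule covered √(1.7² + 1.8²) ≈ 2.5 units.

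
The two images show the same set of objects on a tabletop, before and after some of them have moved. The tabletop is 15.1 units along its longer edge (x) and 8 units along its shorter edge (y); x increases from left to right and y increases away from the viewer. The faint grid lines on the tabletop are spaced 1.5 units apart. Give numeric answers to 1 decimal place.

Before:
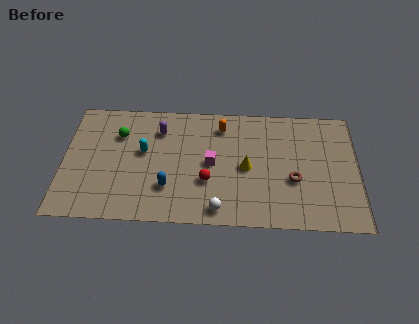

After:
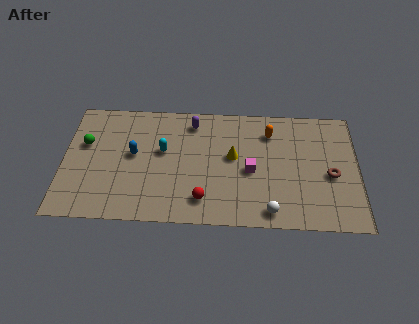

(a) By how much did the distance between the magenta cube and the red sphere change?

+1.9

Before: roughly 1.2 units apart; after: 3.1. That's 1.9 units further apart.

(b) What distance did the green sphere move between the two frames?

1.8

From (2.8, 5.7) to (1.1, 5.0), the green sphere covered √(1.7² + 0.7²) ≈ 1.8 units.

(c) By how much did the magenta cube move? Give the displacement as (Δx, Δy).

(2.0, -0.4)

The magenta cube started near (7.6, 4.0) and ended near (9.6, 3.6).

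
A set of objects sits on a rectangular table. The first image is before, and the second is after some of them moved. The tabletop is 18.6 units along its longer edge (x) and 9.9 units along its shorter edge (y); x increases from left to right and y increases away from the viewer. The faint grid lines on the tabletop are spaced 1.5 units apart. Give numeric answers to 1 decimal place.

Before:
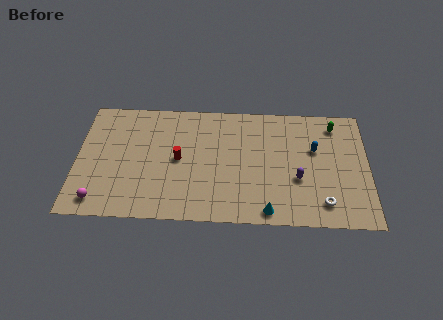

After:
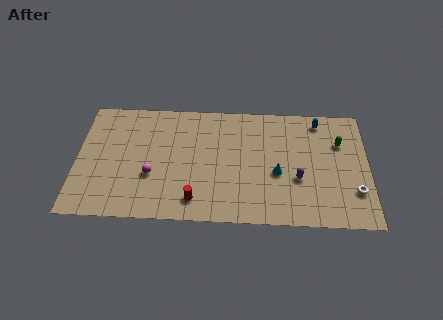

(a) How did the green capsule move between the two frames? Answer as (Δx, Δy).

(0.3, -1.5)

The green capsule started near (16.5, 8.3) and ended near (16.8, 6.8).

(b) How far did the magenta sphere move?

4.0

From (1.5, 1.4) to (4.8, 3.6), the magenta sphere covered √(3.3² + 2.2²) ≈ 4.0 units.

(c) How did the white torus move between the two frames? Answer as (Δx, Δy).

(2.0, 1.0)

From the two frames, the white torus sits at roughly (15.7, 1.8) before and (17.7, 2.8) after.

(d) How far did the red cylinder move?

3.5

From (6.5, 5.0) to (7.6, 1.7), the red cylinder covered √(1.1² + 3.3²) ≈ 3.5 units.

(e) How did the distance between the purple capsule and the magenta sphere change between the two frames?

-3.5

The distance was about 12.8 in the first image and 9.3 in the second, so they moved 3.5 units closer together.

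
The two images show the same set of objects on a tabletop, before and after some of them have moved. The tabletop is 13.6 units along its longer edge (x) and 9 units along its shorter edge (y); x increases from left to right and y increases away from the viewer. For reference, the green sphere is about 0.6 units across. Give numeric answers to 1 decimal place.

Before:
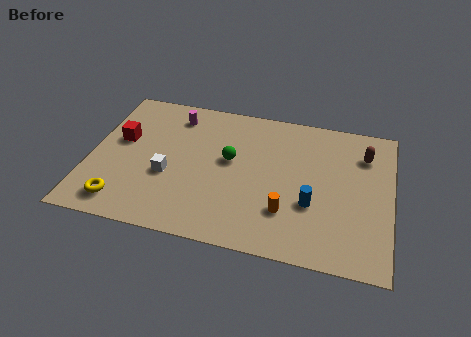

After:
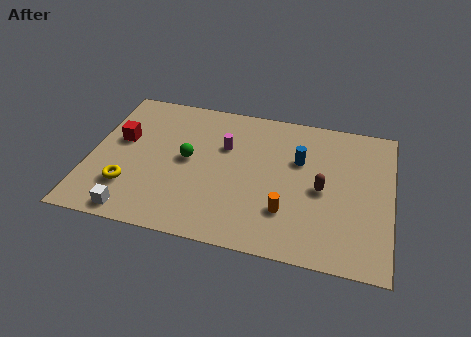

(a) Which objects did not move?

the orange cylinder and the red cube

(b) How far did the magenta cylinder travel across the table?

2.8

The magenta cylinder was near (3.6, 7.4) before and (6.0, 5.9) after, so it travelled √(2.4² + 1.5²) ≈ 2.8 units.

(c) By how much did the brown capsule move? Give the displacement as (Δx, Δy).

(-1.8, -2.6)

The brown capsule started near (12.3, 6.8) and ended near (10.5, 4.2).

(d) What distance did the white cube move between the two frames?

2.9

From (3.6, 3.5) to (2.3, 0.9), the white cube covered √(1.3² + 2.6²) ≈ 2.9 units.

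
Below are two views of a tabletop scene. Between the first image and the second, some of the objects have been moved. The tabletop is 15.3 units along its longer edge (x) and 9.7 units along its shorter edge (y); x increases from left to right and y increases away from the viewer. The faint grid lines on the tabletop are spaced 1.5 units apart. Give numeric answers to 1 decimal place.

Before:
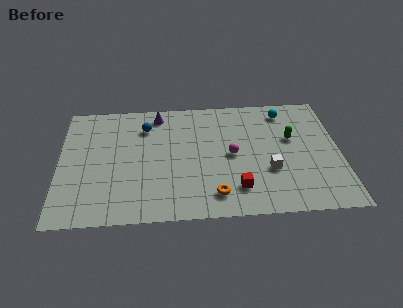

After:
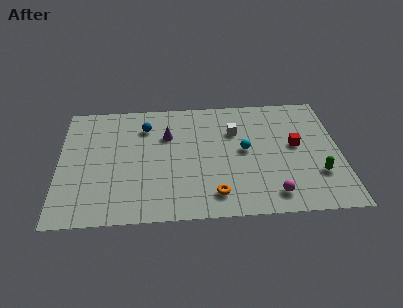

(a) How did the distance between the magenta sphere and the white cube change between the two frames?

+3.1

The distance was about 2.4 in the first image and 5.5 in the second, so they moved 3.1 units further apart.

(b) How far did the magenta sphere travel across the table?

3.9

The magenta sphere was near (9.4, 4.8) before and (11.5, 1.5) after, so it travelled √(2.1² + 3.3²) ≈ 3.9 units.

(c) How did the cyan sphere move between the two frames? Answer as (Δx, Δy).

(-2.3, -3.1)

The cyan sphere started near (12.4, 8.2) and ended near (10.1, 5.1).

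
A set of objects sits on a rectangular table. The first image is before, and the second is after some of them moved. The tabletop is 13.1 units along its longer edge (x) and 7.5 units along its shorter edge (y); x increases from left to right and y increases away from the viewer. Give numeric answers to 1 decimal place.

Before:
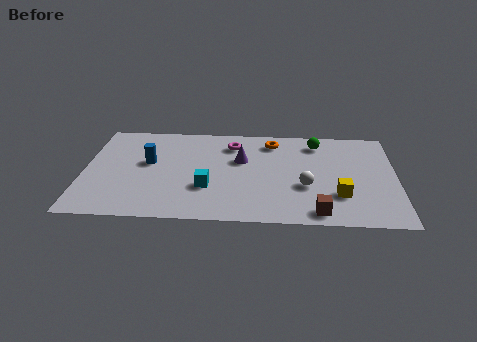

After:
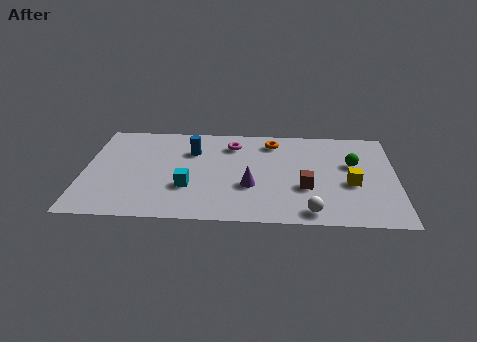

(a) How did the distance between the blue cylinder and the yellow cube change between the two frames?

-1.2

They were about 8.3 units apart before and 7.1 after — 1.2 units closer together.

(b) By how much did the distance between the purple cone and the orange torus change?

+1.6

Before: roughly 2.0 units apart; after: 3.6. That's 1.6 units further apart.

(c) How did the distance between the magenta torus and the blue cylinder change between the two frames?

-2.0

They were about 3.8 units apart before and 1.8 after — 2.0 units closer together.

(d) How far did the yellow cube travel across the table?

1.0

The yellow cube was near (10.7, 2.2) before and (11.2, 3.1) after, so it travelled √(0.5² + 0.9²) ≈ 1.0 units.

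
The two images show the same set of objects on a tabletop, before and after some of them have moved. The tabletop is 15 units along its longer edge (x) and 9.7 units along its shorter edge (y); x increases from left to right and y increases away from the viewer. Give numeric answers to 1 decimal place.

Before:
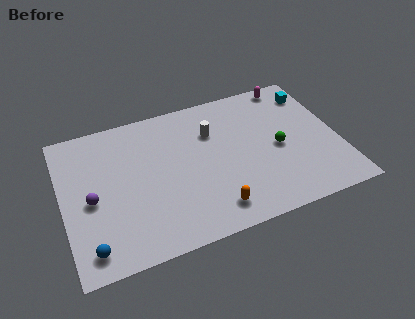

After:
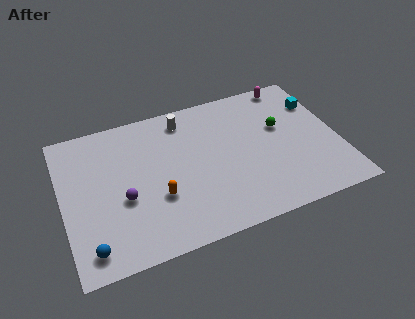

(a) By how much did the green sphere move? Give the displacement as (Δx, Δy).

(0.3, 1.4)

The green sphere was at about (11.7, 4.5) and moved to about (12.0, 5.9).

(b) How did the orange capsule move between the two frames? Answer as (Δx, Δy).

(-2.8, 1.8)

The orange capsule started near (7.8, 1.6) and ended near (5.0, 3.4).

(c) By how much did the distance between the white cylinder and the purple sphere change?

-1.5

Before: roughly 7.2 units apart; after: 5.7. That's 1.5 units closer together.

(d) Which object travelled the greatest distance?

the orange capsule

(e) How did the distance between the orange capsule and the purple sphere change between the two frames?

-5.0

They were about 6.9 units apart before and 1.9 after — 5.0 units closer together.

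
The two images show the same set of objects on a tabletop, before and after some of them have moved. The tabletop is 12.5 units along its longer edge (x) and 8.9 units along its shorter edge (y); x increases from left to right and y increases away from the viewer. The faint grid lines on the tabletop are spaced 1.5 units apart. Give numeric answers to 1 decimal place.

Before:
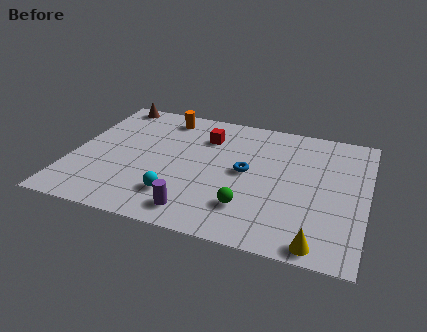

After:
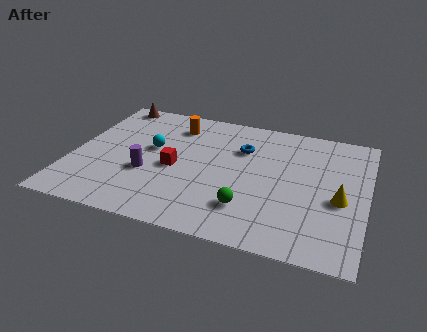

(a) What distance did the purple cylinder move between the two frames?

3.0

The purple cylinder was near (5.6, 1.3) before and (3.3, 3.3) after, so it travelled √(2.3² + 2.0²) ≈ 3.0 units.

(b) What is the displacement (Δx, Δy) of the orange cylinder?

(0.5, -0.5)

The orange cylinder was at about (3.6, 7.6) and moved to about (4.1, 7.1).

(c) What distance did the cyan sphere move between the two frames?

3.3

From (4.7, 2.1) to (3.3, 5.1), the cyan sphere covered √(1.4² + 3.0²) ≈ 3.3 units.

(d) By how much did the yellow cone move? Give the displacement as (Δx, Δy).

(0.7, 3.0)

From the two frames, the yellow cone sits at roughly (10.7, 0.8) before and (11.4, 3.8) after.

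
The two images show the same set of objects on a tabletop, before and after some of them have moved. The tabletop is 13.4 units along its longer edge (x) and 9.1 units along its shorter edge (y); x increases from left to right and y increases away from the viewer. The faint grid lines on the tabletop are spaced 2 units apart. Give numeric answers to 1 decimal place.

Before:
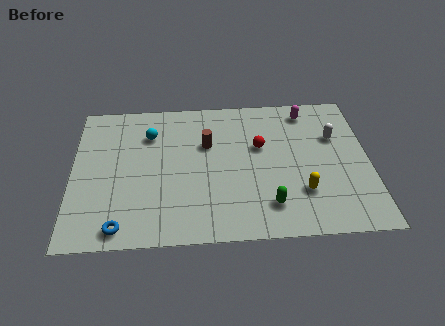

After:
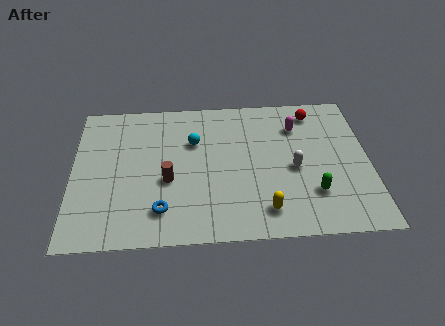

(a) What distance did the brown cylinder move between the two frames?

2.8

From (6.1, 5.9) to (4.3, 3.7), the brown cylinder covered √(1.8² + 2.2²) ≈ 2.8 units.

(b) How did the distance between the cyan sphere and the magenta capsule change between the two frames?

-2.5

The distance was about 7.3 in the first image and 4.8 in the second, so they moved 2.5 units closer together.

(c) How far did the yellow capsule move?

2.0

From (10.3, 2.6) to (8.6, 1.6), the yellow capsule covered √(1.7² + 1.0²) ≈ 2.0 units.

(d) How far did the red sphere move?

3.3

The red sphere was near (8.5, 5.6) before and (11.0, 7.7) after, so it travelled √(2.5² + 2.1²) ≈ 3.3 units.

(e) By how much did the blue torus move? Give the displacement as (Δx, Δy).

(1.8, 0.9)

The blue torus started near (2.2, 1.0) and ended near (4.0, 1.9).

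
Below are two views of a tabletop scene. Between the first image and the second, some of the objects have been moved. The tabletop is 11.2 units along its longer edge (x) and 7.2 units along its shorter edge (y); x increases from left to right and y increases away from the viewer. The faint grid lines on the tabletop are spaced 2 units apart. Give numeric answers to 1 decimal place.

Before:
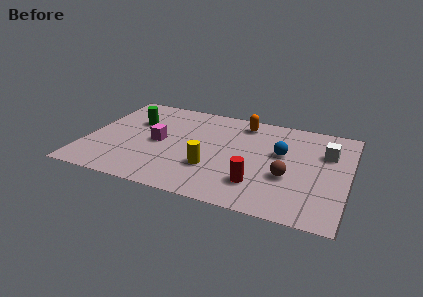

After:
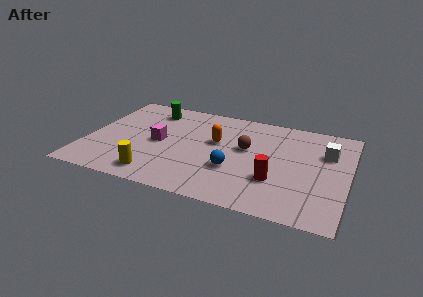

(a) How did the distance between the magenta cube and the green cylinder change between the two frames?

+0.7

They were about 1.8 units apart before and 2.5 after — 0.7 units further apart.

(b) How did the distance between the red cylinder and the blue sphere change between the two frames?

-0.8

Before: roughly 2.6 units apart; after: 1.8. That's 0.8 units closer together.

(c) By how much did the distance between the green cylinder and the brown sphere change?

-2.5

Before: roughly 7.1 units apart; after: 4.6. That's 2.5 units closer together.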